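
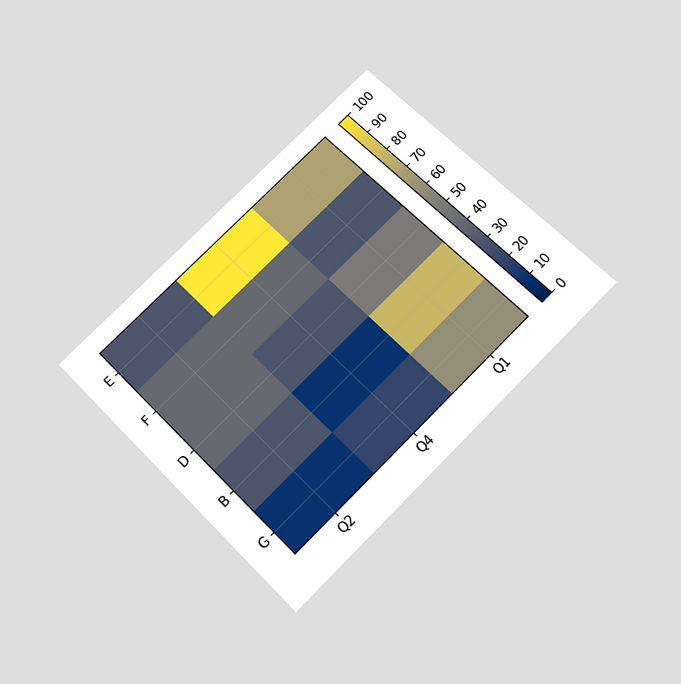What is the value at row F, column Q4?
The chart is tilted about 45° counter-clockwise and viewed slightly from below. Matching cell (F, Q4) against the colorbar gives 40.

40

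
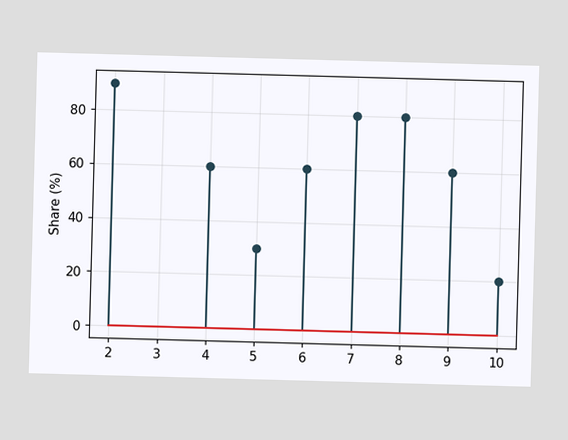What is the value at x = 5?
30%

The stem at x=5 reaches 30%.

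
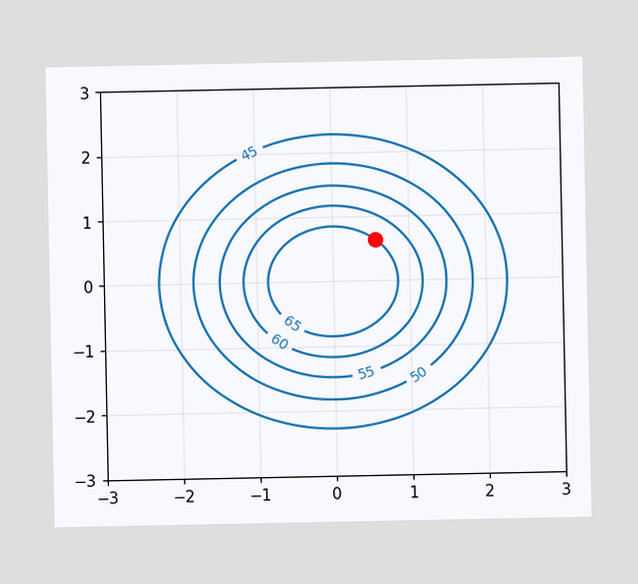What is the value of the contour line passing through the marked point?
65

The marked point sits on the contour labelled 65.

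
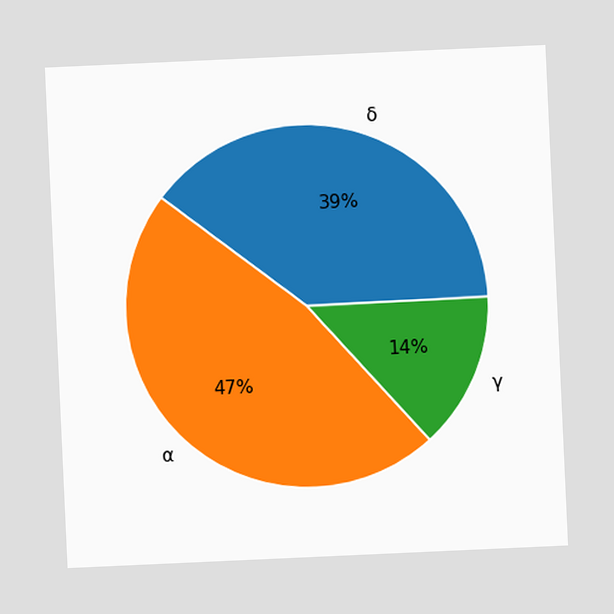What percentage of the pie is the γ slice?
The chart is tilted about 3° counter-clockwise. The γ slice takes up 14% of the pie.

14%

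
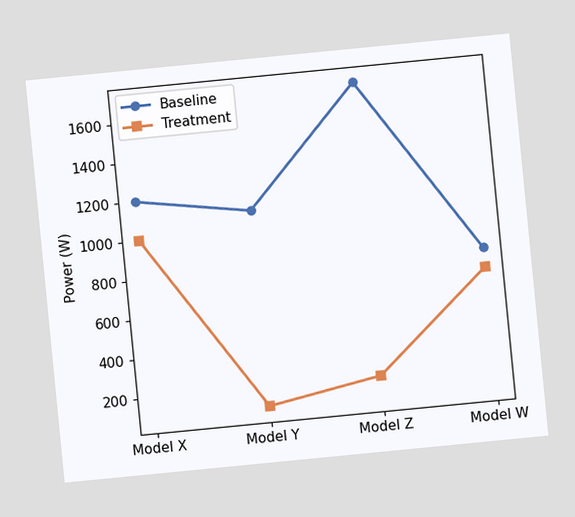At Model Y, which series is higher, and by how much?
The chart is tilted about 6° counter-clockwise. At Model Y, Baseline sits above the other line by 1000W.

Baseline, by 1000W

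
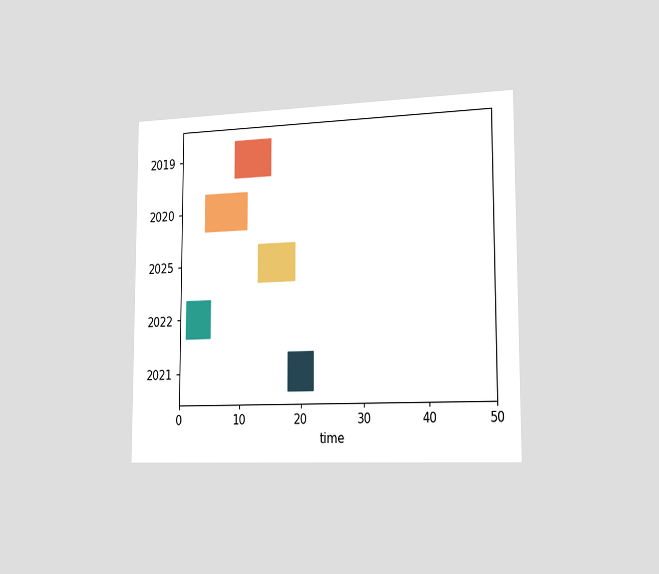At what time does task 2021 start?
The chart is viewed slightly from the right. The 2021 bar begins at t=18.

18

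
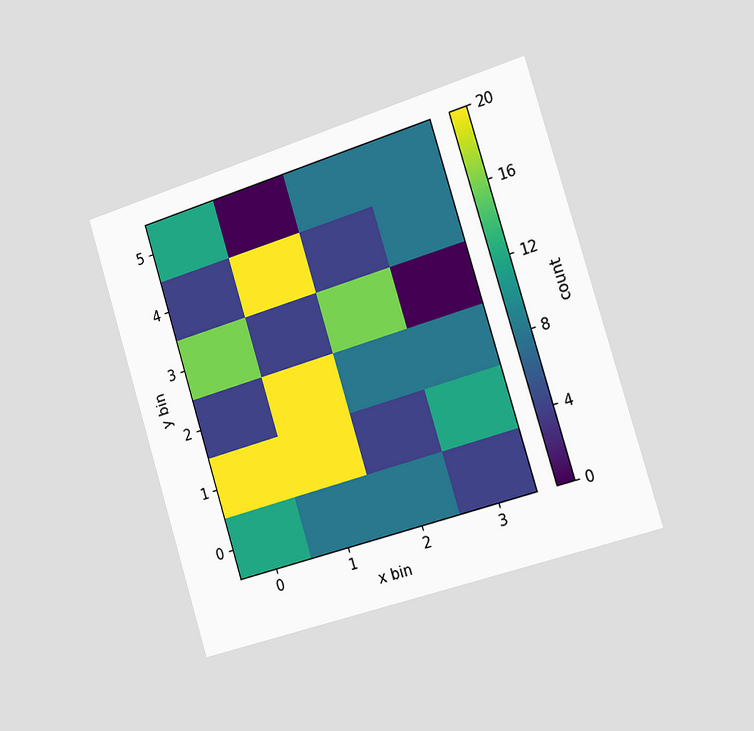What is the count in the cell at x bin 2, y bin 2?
8

The chart is tilted about 17° counter-clockwise and viewed slightly from the right. Matching the cell (2, 2) against the colorbar gives 8.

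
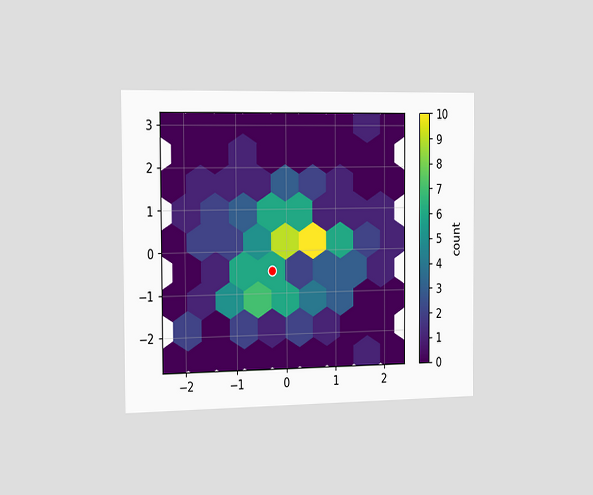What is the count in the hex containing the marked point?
6

The chart is viewed slightly from the left. The marked hex reads 6 on the colorbar.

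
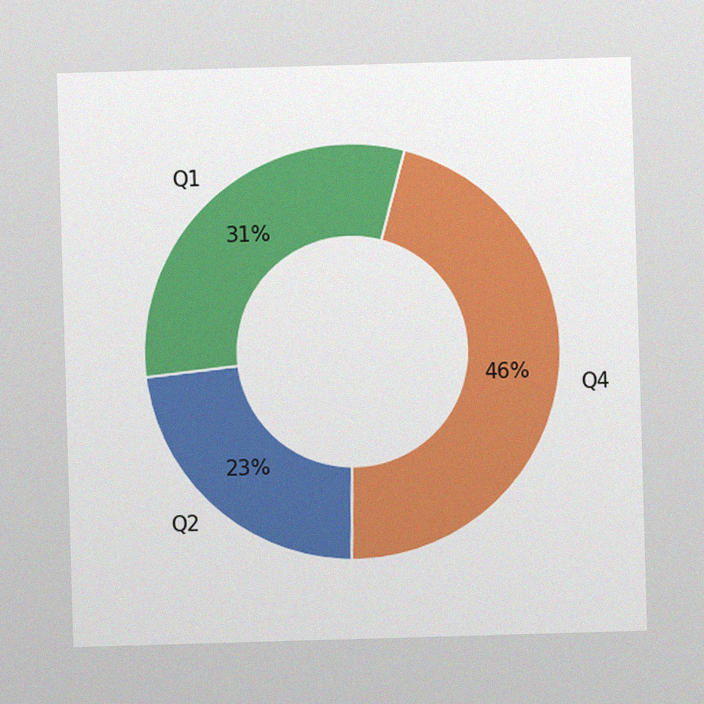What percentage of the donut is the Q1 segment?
31%

The image has some photo noise and uneven lighting. The Q1 segment takes up 31% of the ring.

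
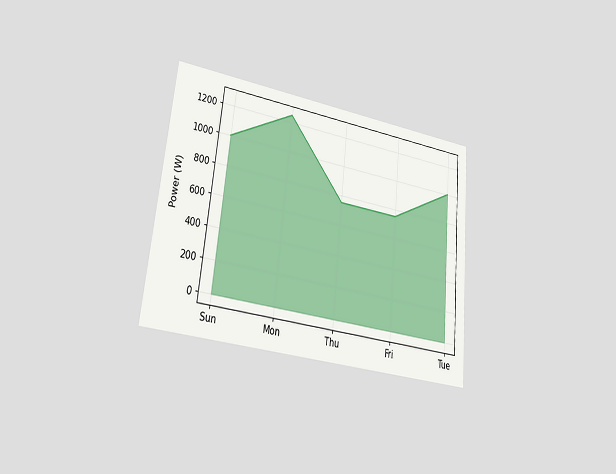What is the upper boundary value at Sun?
The chart is tilted about 6° clockwise and viewed at a slight angle. At Sun the upper boundary is at 1000W.

1000W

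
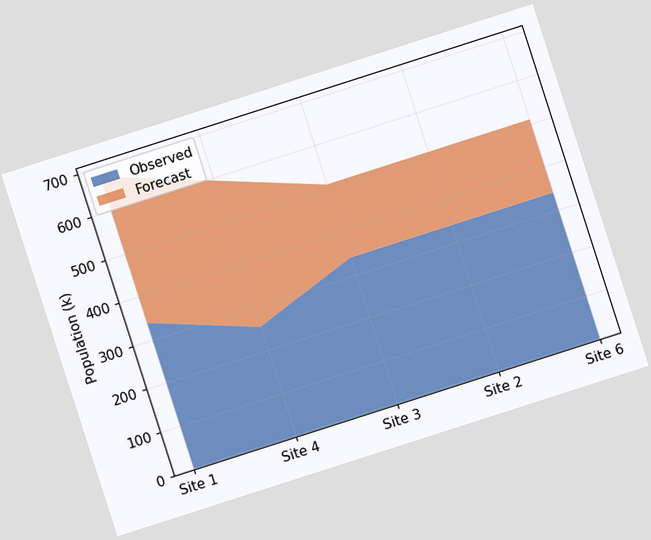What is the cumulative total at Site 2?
The chart is tilted about 18° counter-clockwise. The stacked total at Site 2 reaches 510k.

510k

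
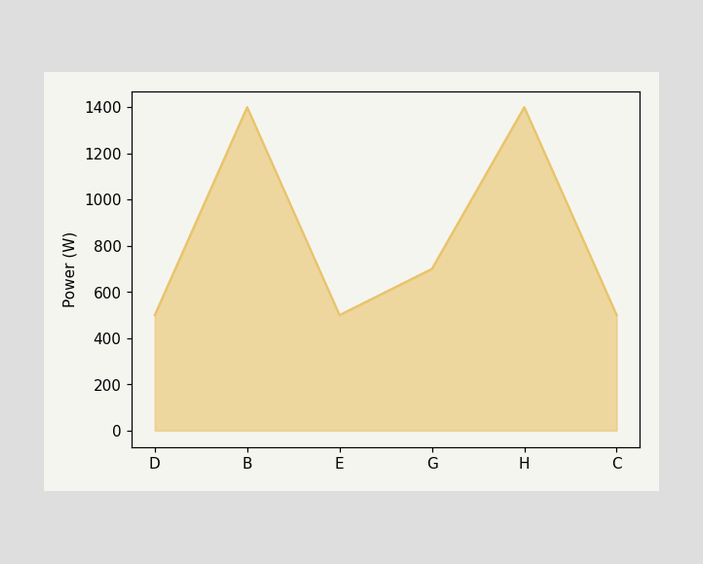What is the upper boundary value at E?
500W

At E the upper boundary is at 500W.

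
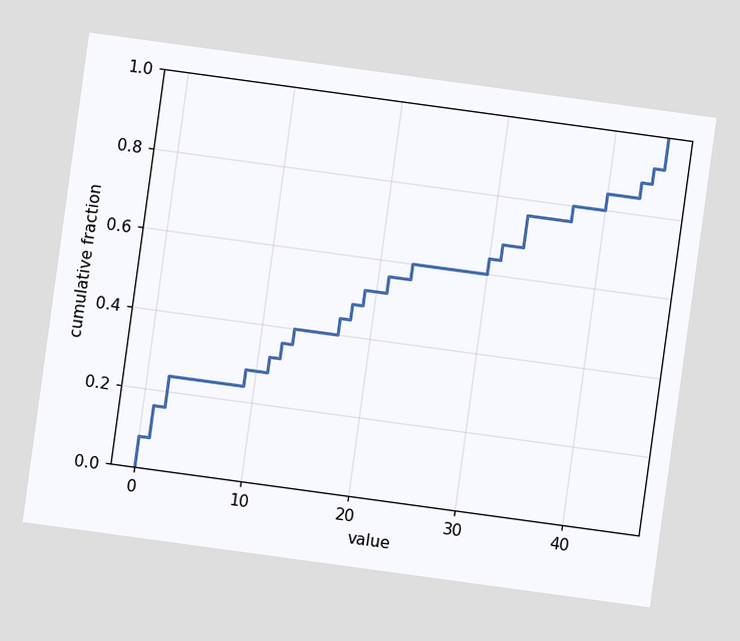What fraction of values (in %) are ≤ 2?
The chart is tilted about 8° clockwise. At x=2 the ECDF step is at 24%.

24%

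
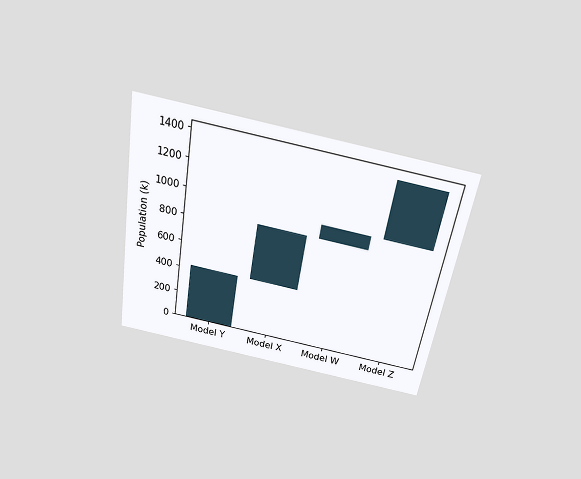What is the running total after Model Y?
The chart is tilted about 9° clockwise and viewed slightly from above. After Model Y the running total reaches 424k.

424k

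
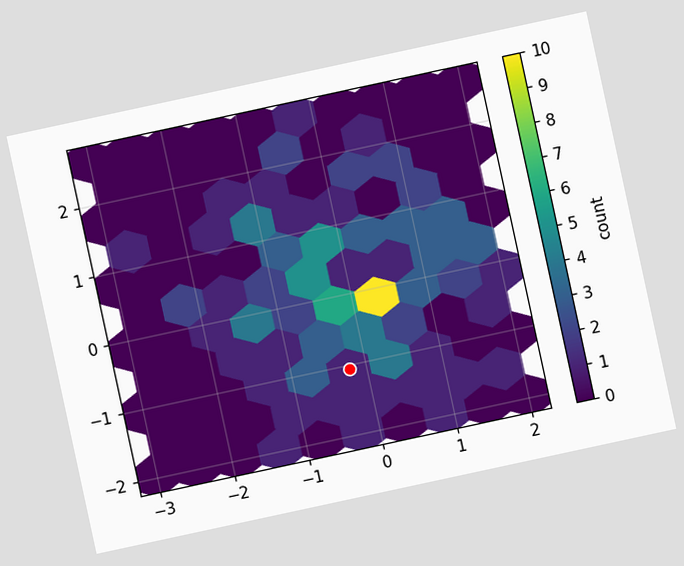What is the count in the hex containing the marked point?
1

The chart is tilted about 12° counter-clockwise. The marked hex reads 1 on the colorbar.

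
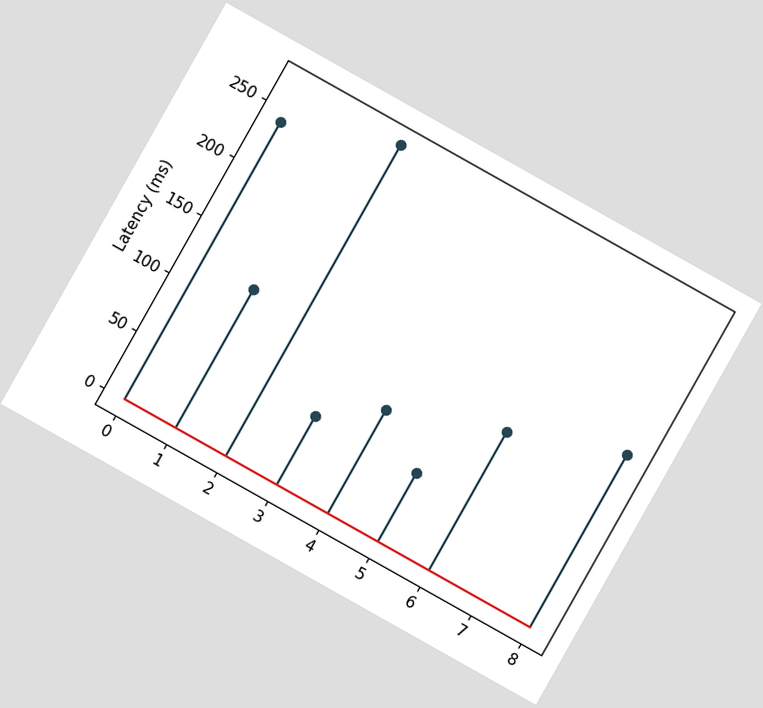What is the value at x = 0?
240ms

The chart is tilted about 29° clockwise. The stem at x=0 reaches 240ms.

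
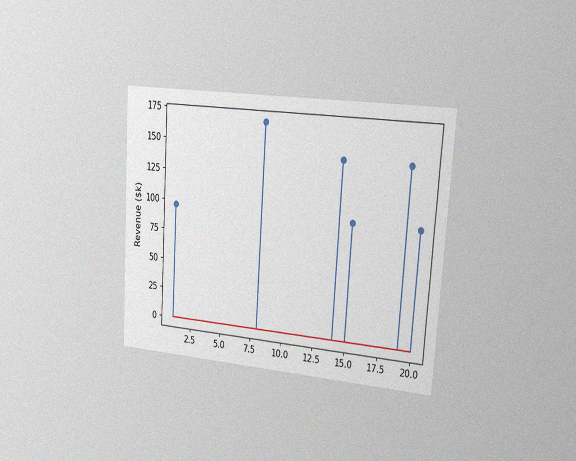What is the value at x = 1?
The chart is tilted about 4° clockwise and viewed slightly from the right, with some photo noise. The stem at x=1 reaches $96k.

$96k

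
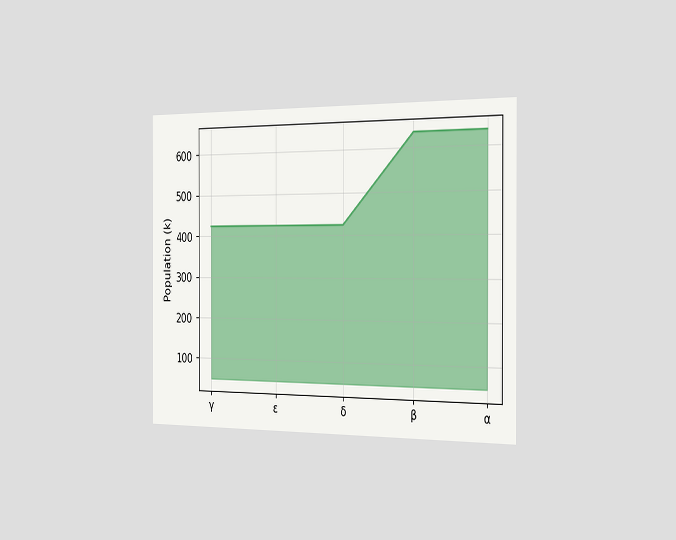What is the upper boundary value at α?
The chart is viewed slightly from the right. At α the upper boundary is at 636k.

636k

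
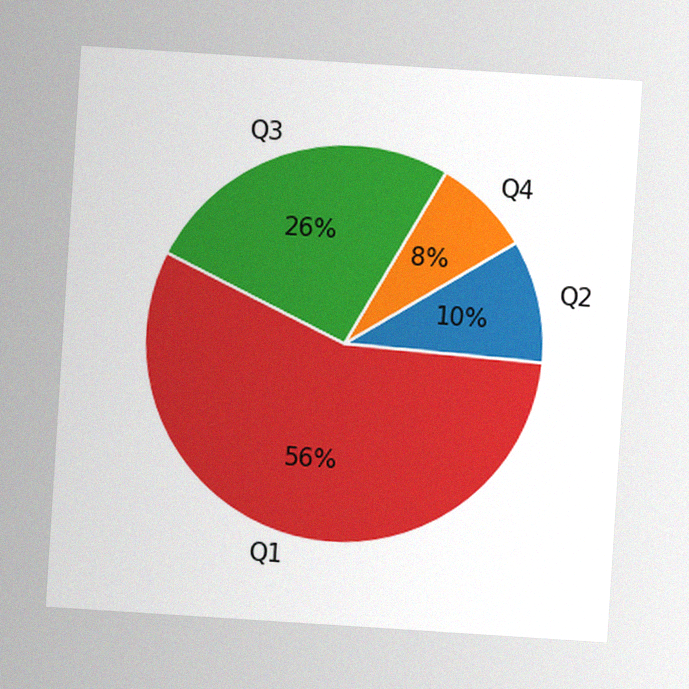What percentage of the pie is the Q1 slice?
The chart is tilted about 4° clockwise, with some photo noise. The Q1 slice takes up 56% of the pie.

56%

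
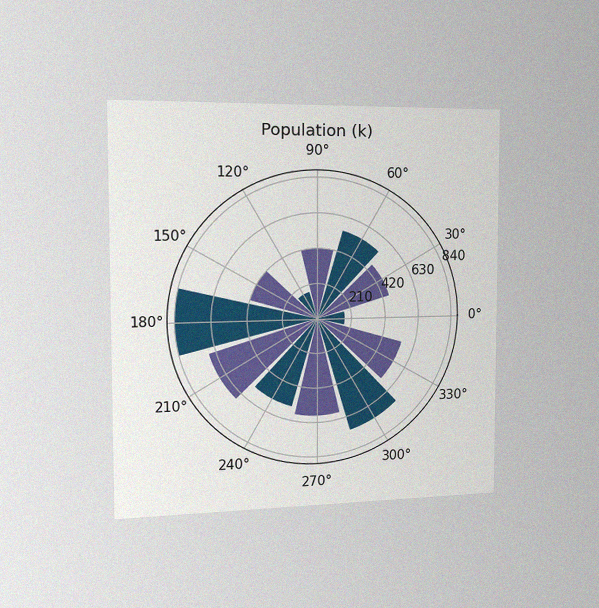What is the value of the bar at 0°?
The chart is viewed slightly from the left, with some photo noise. The bar at 0° reaches 168k on the radial axis.

168k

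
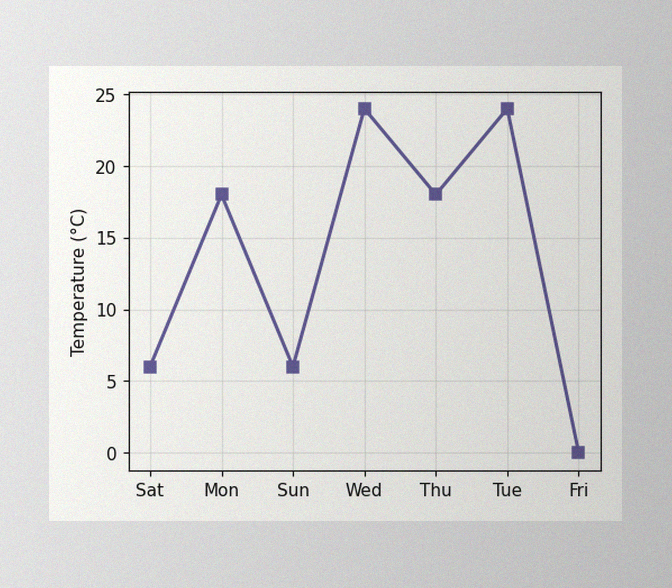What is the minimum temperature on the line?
0°C

The image has some photo noise and uneven lighting. The lowest point is at Fri, and reading across to the y-axis gives 0°C.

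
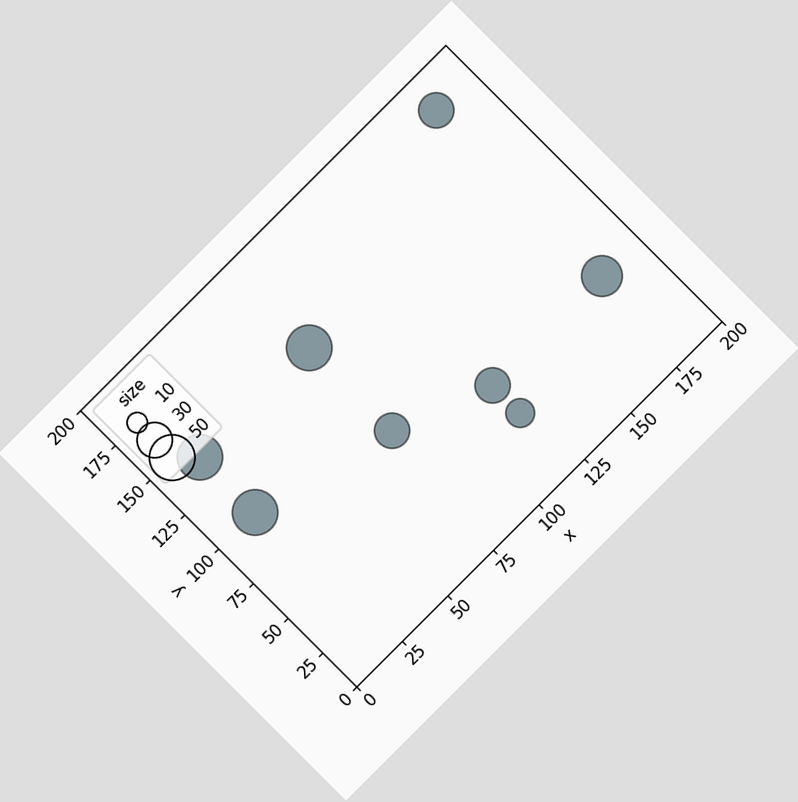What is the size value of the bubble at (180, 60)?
The chart is tilted about 45° counter-clockwise. Matching the bubble at (180, 60) against the size legend gives 40.

40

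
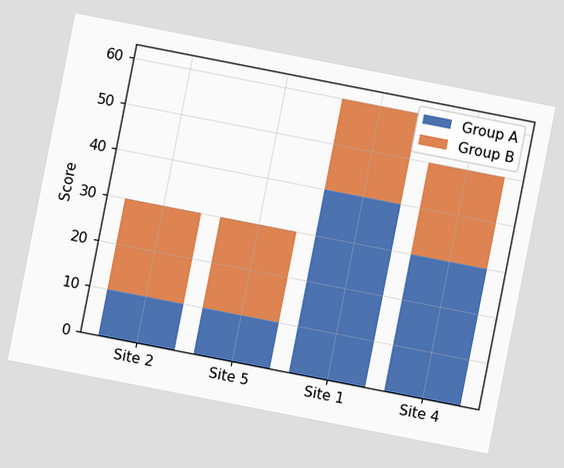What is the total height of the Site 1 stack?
60

The chart is tilted about 11° clockwise. The Site 1 stack's top reaches 60 on the y-axis.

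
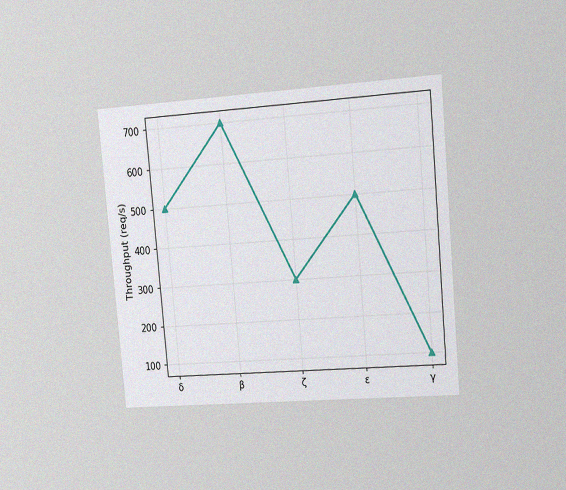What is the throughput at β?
700req/s

The chart is tilted about 5° counter-clockwise and viewed slightly from the right, with some photo noise. At β, the line is at 700req/s.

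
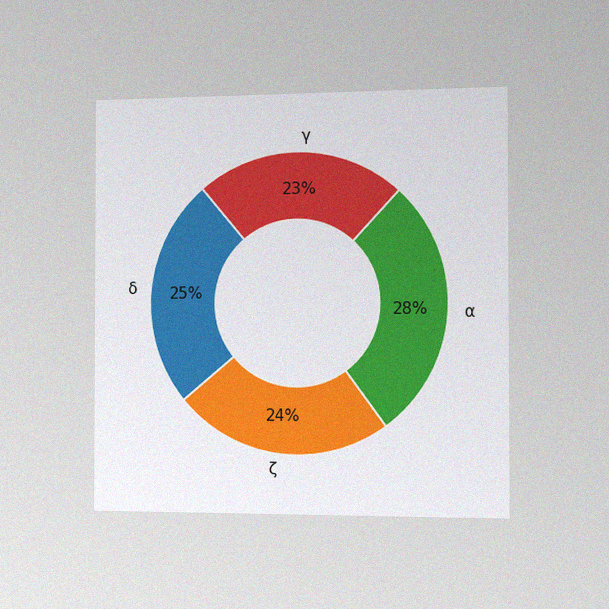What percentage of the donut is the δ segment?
25%

The chart is viewed slightly from the right, with some photo noise. The δ segment takes up 25% of the ring.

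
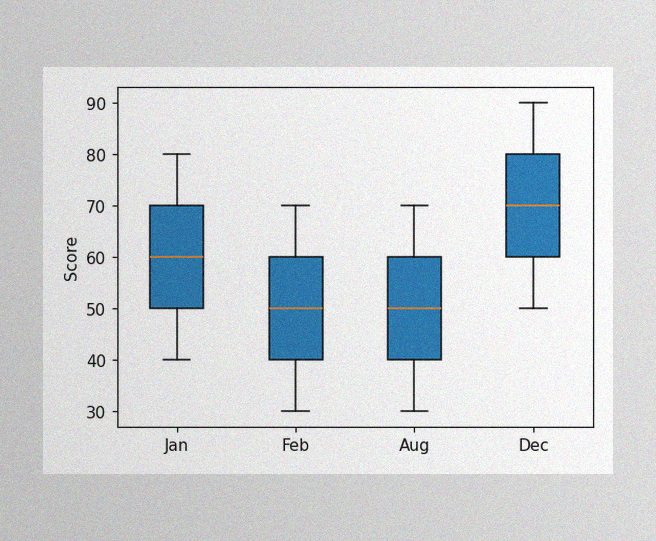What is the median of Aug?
The image has some photo noise and uneven lighting. The median line in the Aug box sits at 50.

50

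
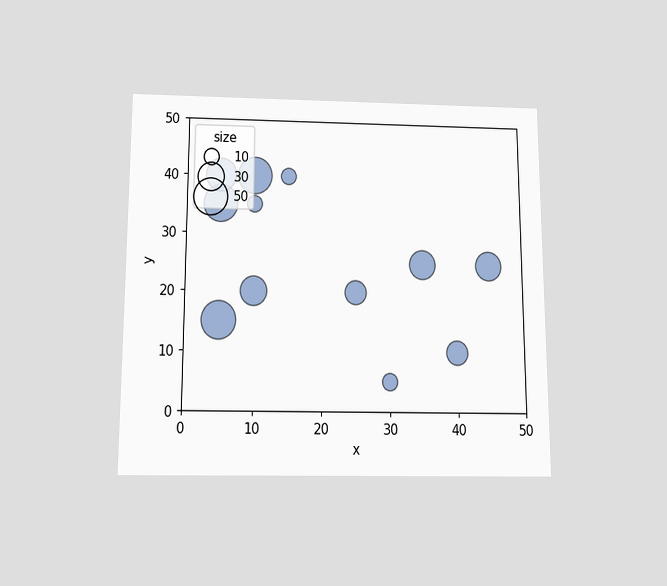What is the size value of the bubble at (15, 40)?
The chart is viewed slightly from below. Matching the bubble at (15, 40) against the size legend gives 10.

10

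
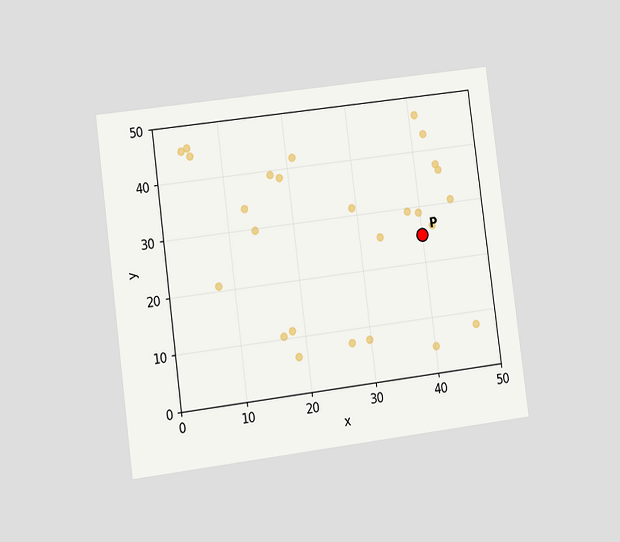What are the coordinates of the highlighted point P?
(40, 25)

The chart is tilted about 7° counter-clockwise and viewed at a slight angle. Following the gridlines from P to each axis, P sits at (40, 25).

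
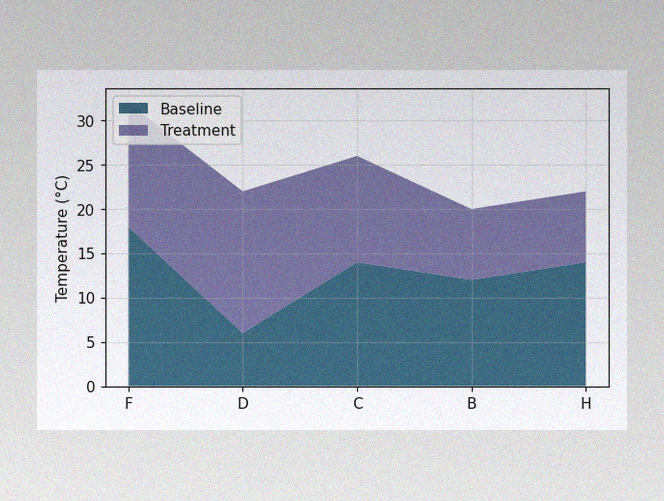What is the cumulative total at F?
The image has some photo noise and uneven lighting. The stacked total at F reaches 32°C.

32°C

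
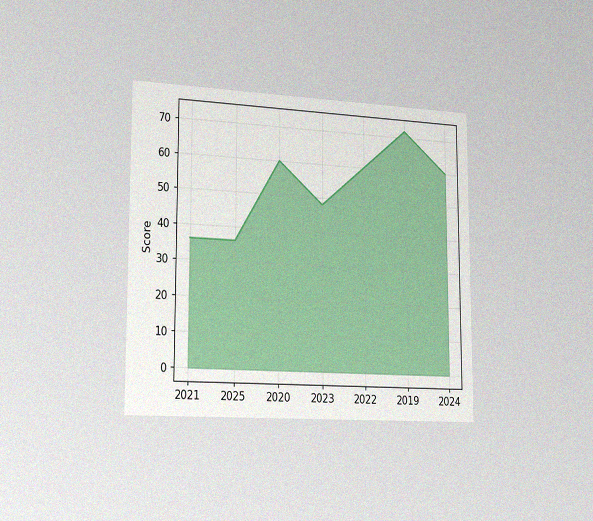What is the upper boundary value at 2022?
60

The chart is viewed slightly from the left, with some photo noise. At 2022 the upper boundary is at 60.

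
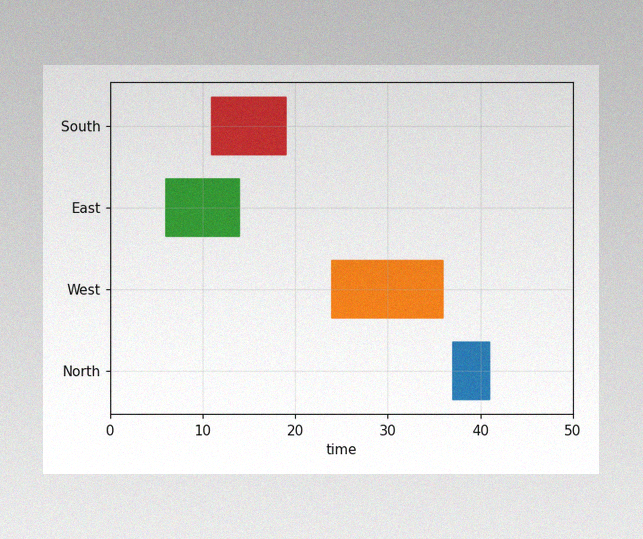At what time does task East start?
The image has some photo noise and uneven lighting. The East bar begins at t=6.

6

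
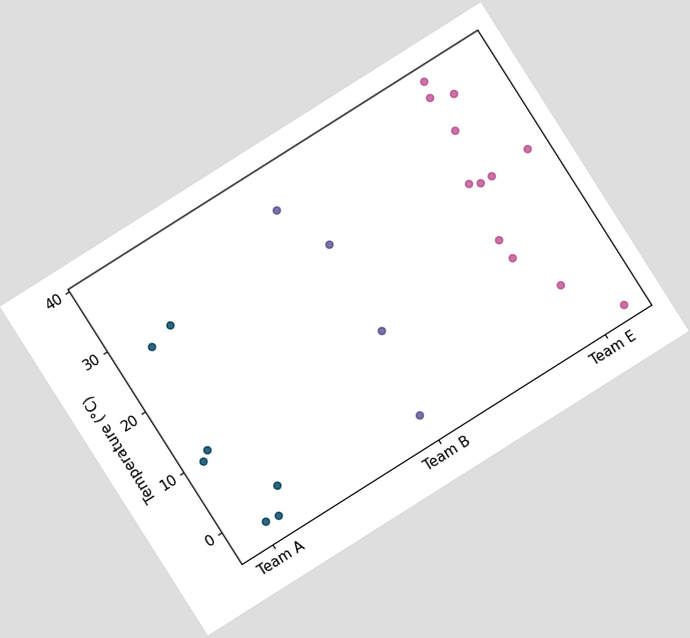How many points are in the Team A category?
The chart is tilted about 32° counter-clockwise. Counting the markers in the Team A column gives 7.

7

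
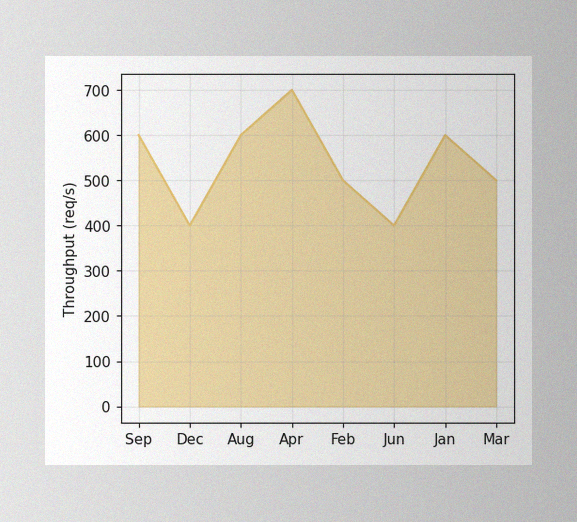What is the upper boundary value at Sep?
The image has some photo noise and uneven lighting. At Sep the upper boundary is at 600req/s.

600req/s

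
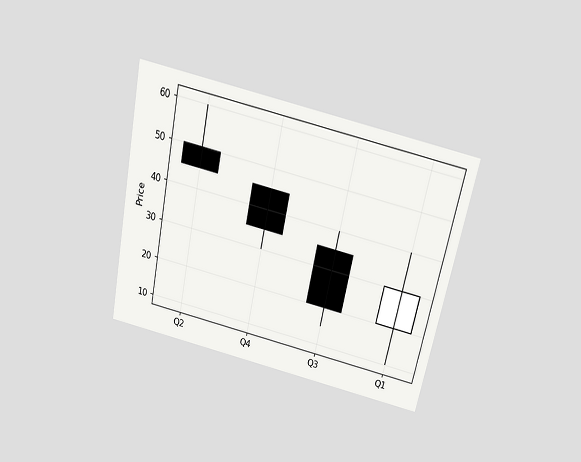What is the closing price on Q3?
The chart is tilted about 12° clockwise and viewed slightly from above. The Q3 candle closes at 20.

20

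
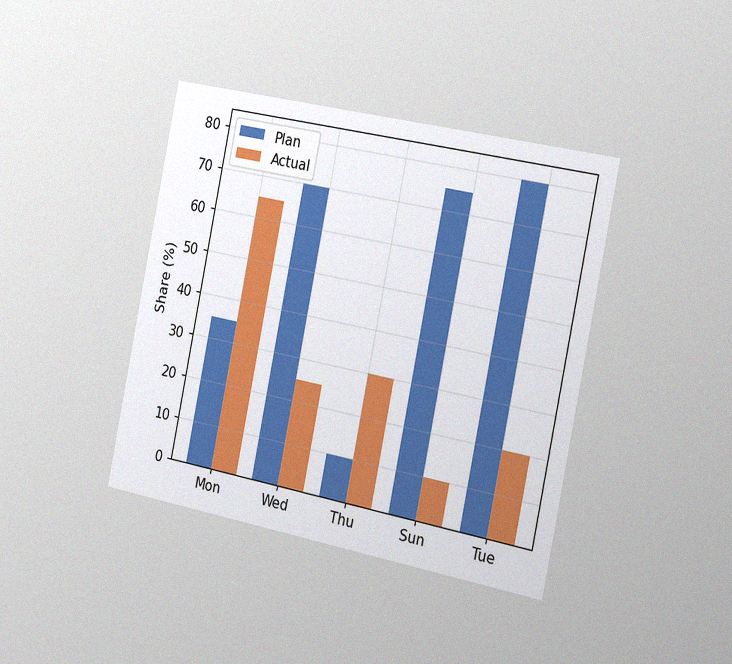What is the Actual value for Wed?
The chart is tilted about 11° clockwise and viewed slightly from the right, with some photo noise. The Actual bar at Wed reaches 25% on the y-axis.

25%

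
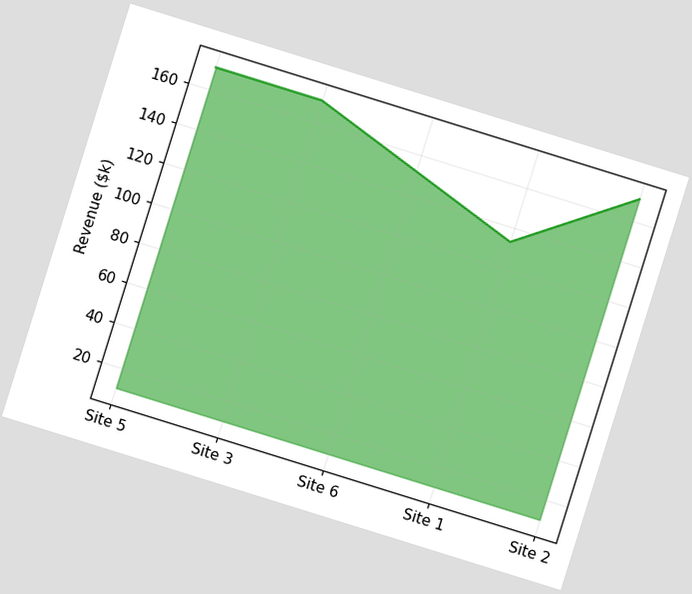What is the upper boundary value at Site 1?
The chart is tilted about 17° clockwise. At Site 1 the upper boundary is at $133k.

$133k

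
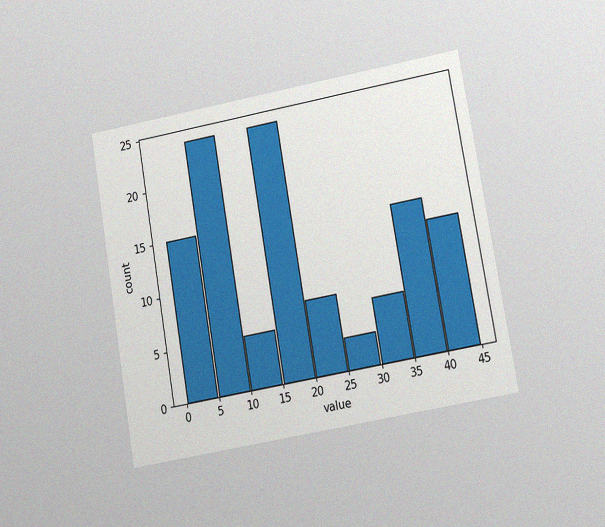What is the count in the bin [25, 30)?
3

The chart is tilted about 10° counter-clockwise and viewed at a slight angle, with some photo noise. The [25, 30) bin has height 3.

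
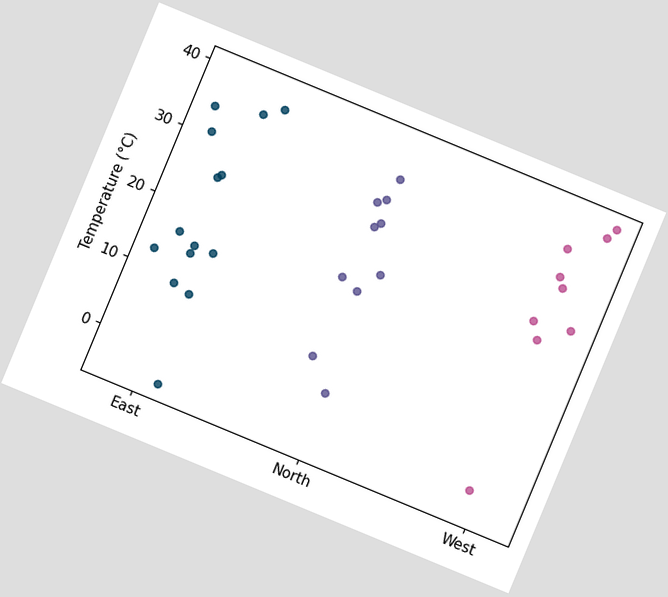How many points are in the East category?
The chart is tilted about 23° clockwise. Counting the markers in the East column gives 14.

14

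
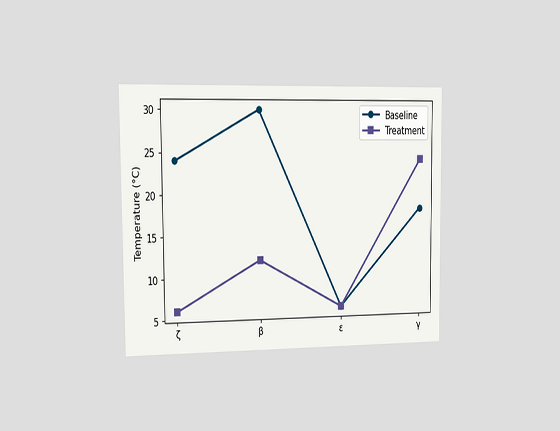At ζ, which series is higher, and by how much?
The chart is viewed at a slight angle. At ζ, Baseline sits above the other line by 18°C.

Baseline, by 18°C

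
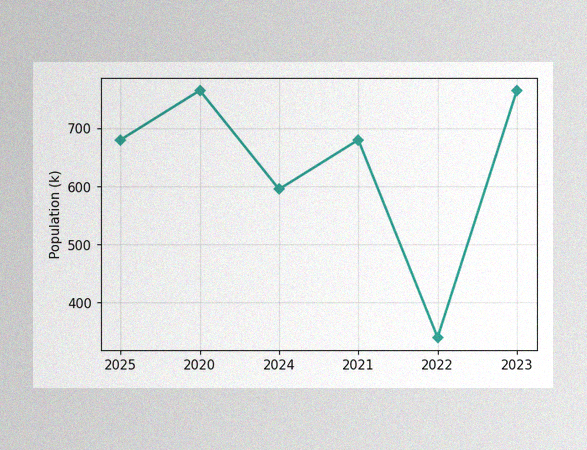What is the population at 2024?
595k

The image has some photo noise and uneven lighting. At 2024, the line is at 595k.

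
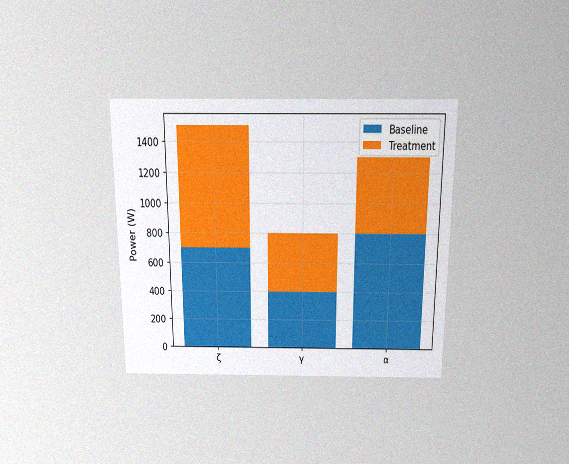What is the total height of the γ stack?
The chart is viewed slightly from above, with some photo noise. The γ stack's top reaches 800W on the y-axis.

800W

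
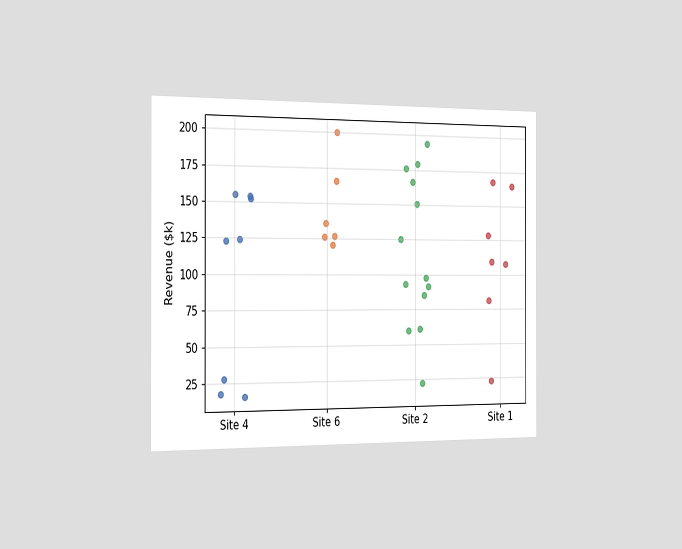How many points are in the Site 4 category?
The chart is viewed slightly from the left. Counting the markers in the Site 4 column gives 8.

8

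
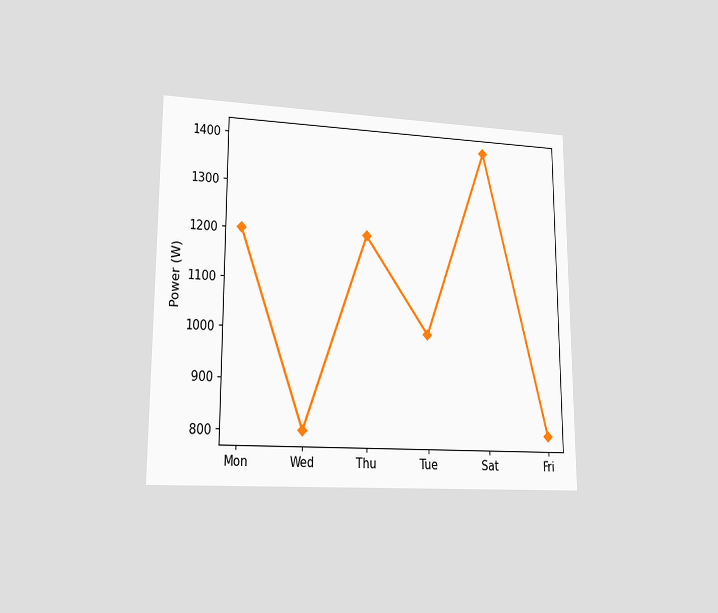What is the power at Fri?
The chart is viewed at a slight angle. At Fri, the line is at 800W.

800W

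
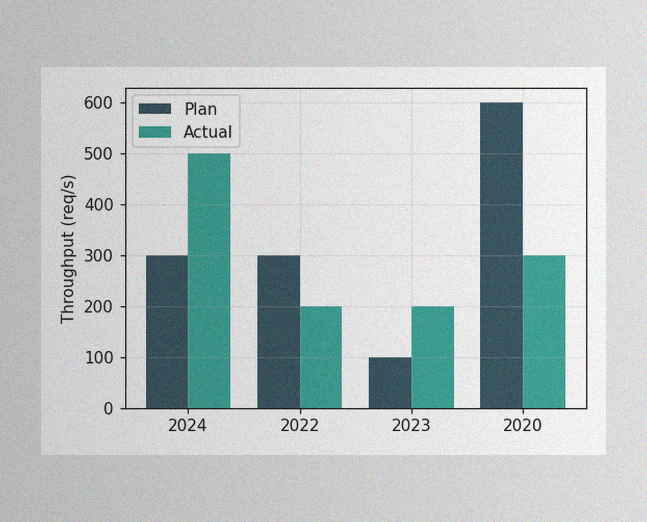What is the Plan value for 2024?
The image has some photo noise and uneven lighting. The Plan bar at 2024 reaches 300req/s on the y-axis.

300req/s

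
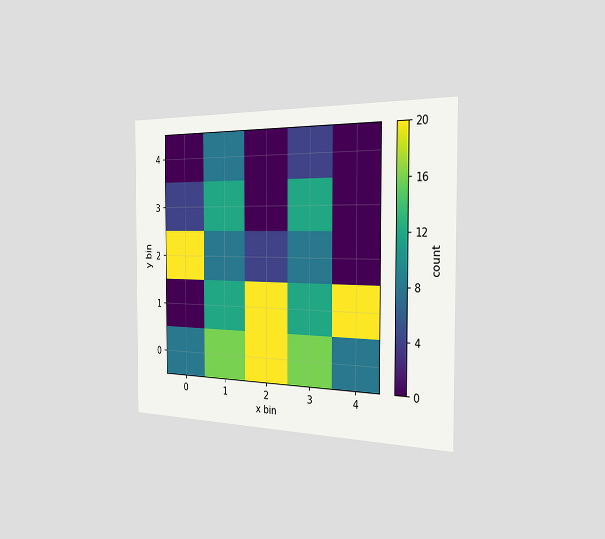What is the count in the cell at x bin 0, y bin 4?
The chart is viewed slightly from the right. Matching the cell (0, 4) against the colorbar gives 0.

0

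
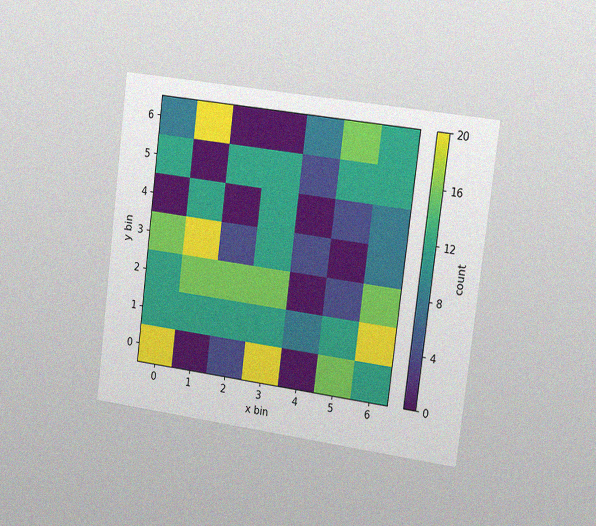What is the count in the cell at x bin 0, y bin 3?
The chart is tilted about 7° clockwise and viewed slightly from the right, with some photo noise. Matching the cell (0, 3) against the colorbar gives 16.

16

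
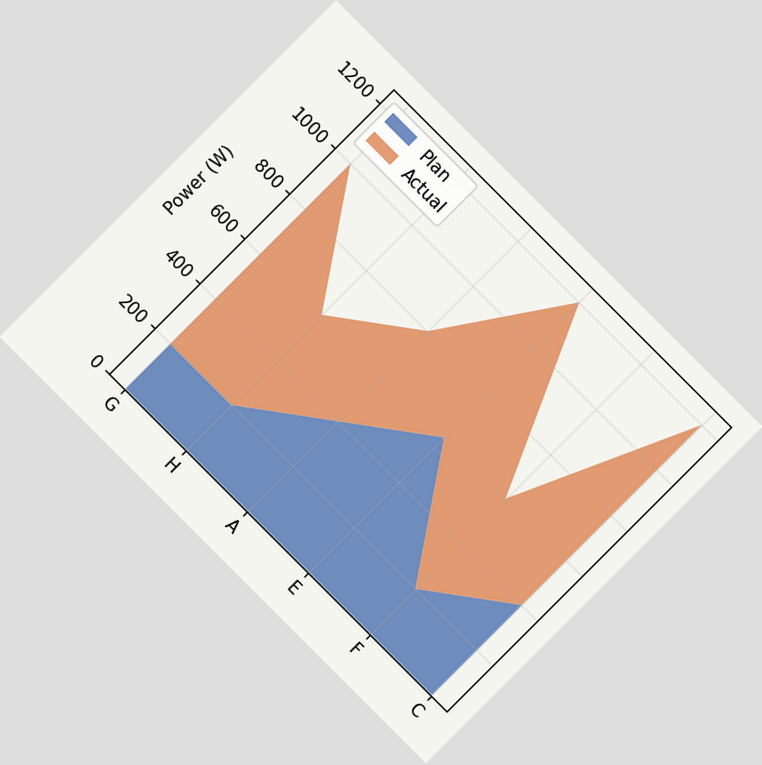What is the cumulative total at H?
The chart is tilted about 45° clockwise. The stacked total at H reaches 600W.

600W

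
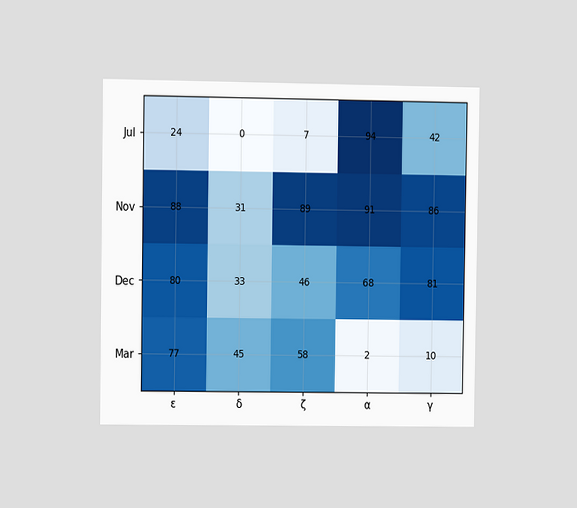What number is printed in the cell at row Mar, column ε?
The chart is viewed at a slight angle. The (Mar, ε) cell reads 77.

77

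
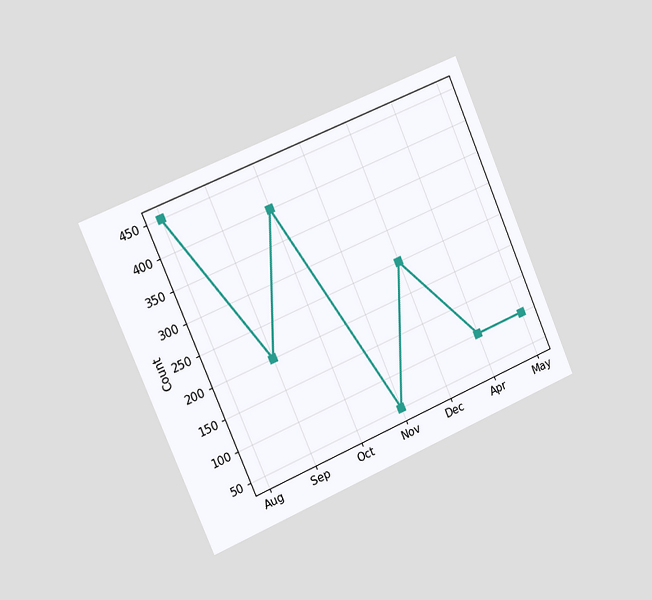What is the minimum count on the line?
The chart is tilted about 23° counter-clockwise and viewed slightly from the left. The lowest point is at Nov, and reading across to the y-axis gives 50.

50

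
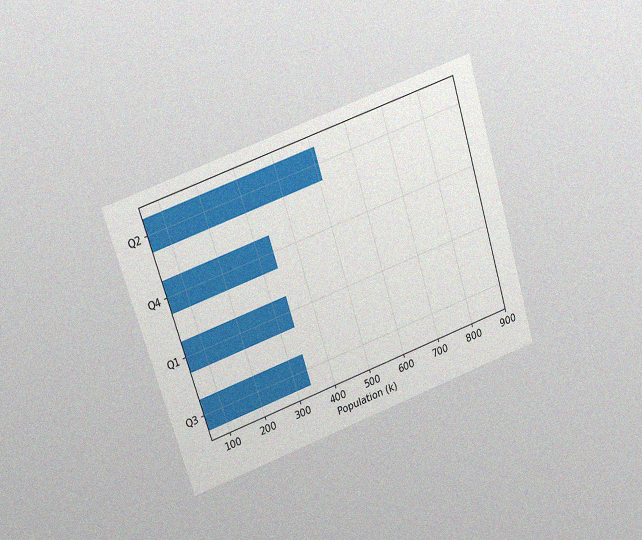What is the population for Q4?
340k

The chart is tilted about 17° counter-clockwise and viewed slightly from above, with some photo noise. Reading along the chart's x-axis, the Q4 bar reaches 340k.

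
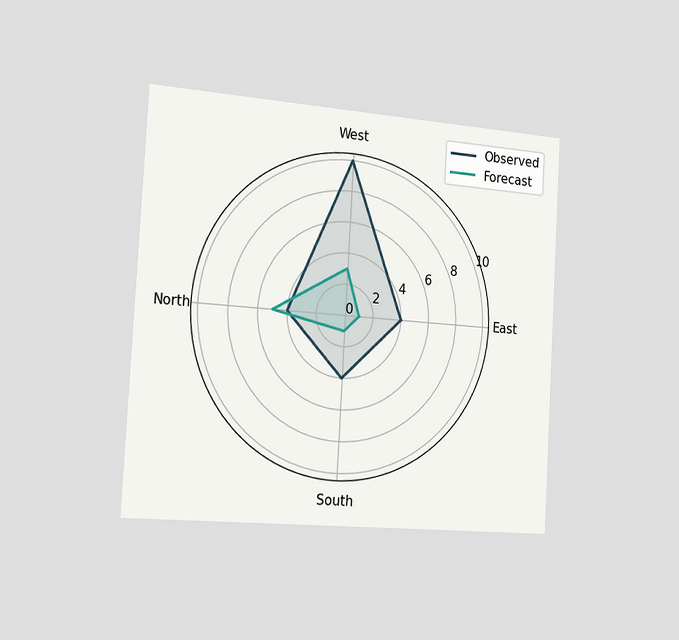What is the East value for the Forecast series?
The chart is tilted about 3° clockwise and viewed slightly from the left. On the East axis, Forecast reaches 1.

1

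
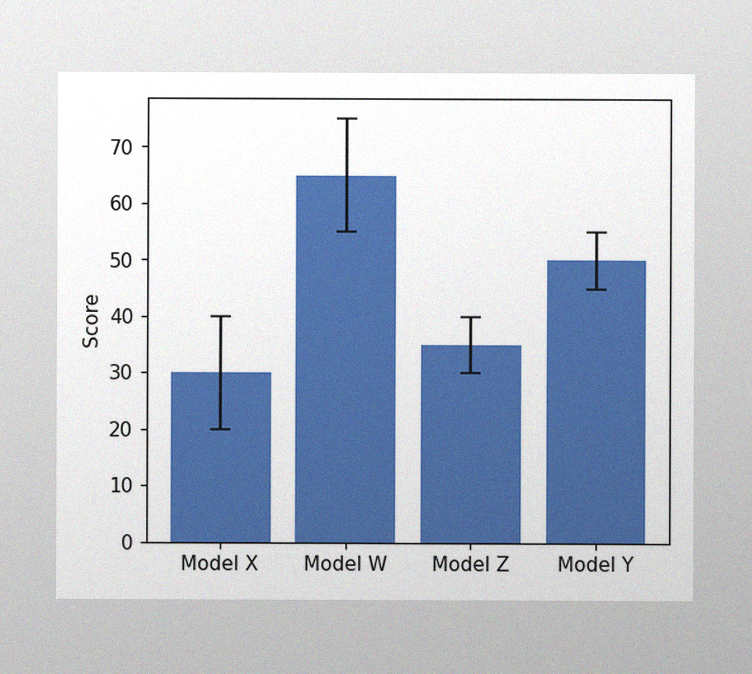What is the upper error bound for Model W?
75

The image has some photo noise and uneven lighting. The Model W bar's upper whisker reaches 75.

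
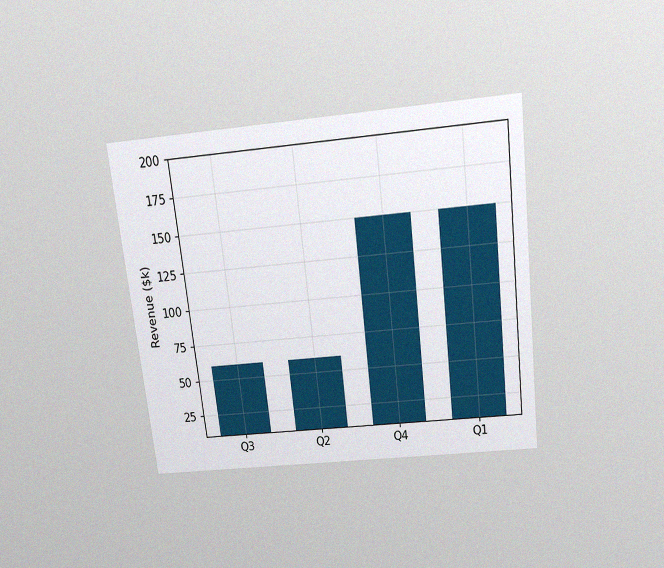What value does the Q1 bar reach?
The chart is tilted about 7° counter-clockwise and viewed slightly from above, with some photo noise. Reading along the chart's y-axis, the Q1 bar reaches $150k.

$150k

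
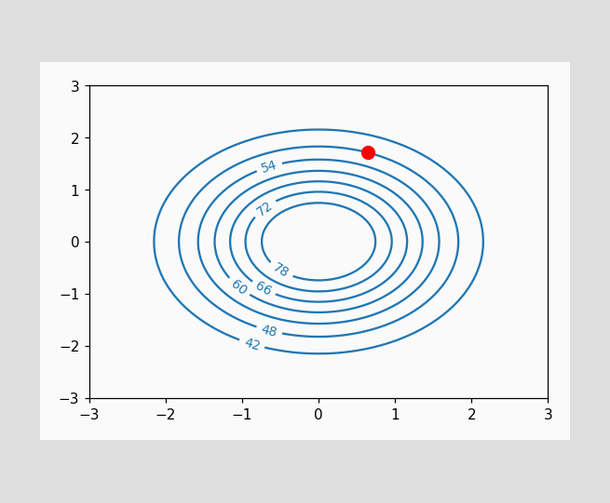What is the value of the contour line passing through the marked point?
The marked point sits on the contour labelled 48.

48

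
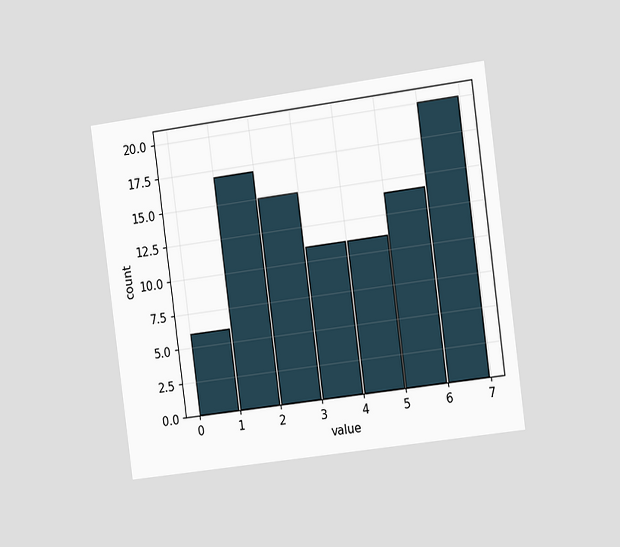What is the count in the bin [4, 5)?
The chart is tilted about 7° counter-clockwise and viewed slightly from the right. The [4, 5) bin has height 11.

11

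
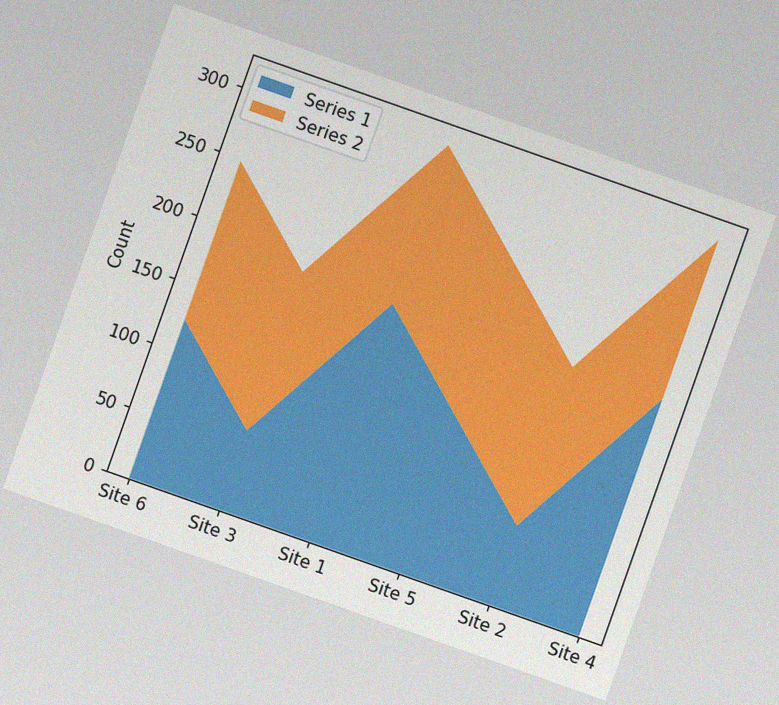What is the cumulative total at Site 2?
186

The chart is tilted about 19° clockwise, with some photo noise. The stacked total at Site 2 reaches 186.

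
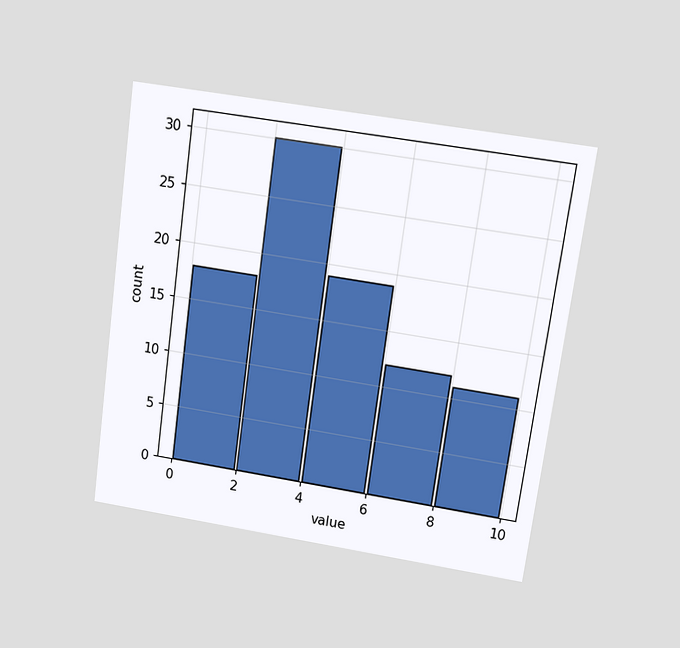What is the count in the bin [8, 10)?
The chart is tilted about 8° clockwise and viewed at a slight angle. The [8, 10) bin has height 11.

11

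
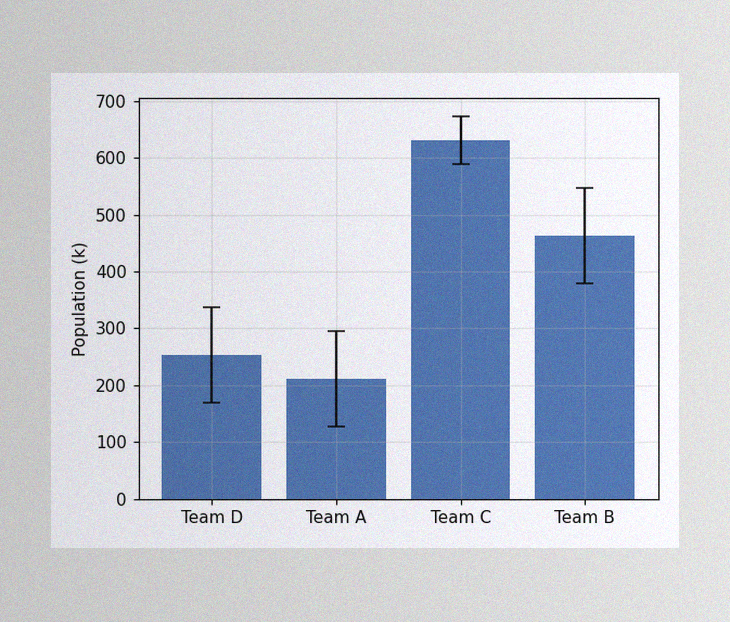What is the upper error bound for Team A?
294k

The image has some photo noise and uneven lighting. The Team A bar's upper whisker reaches 294k.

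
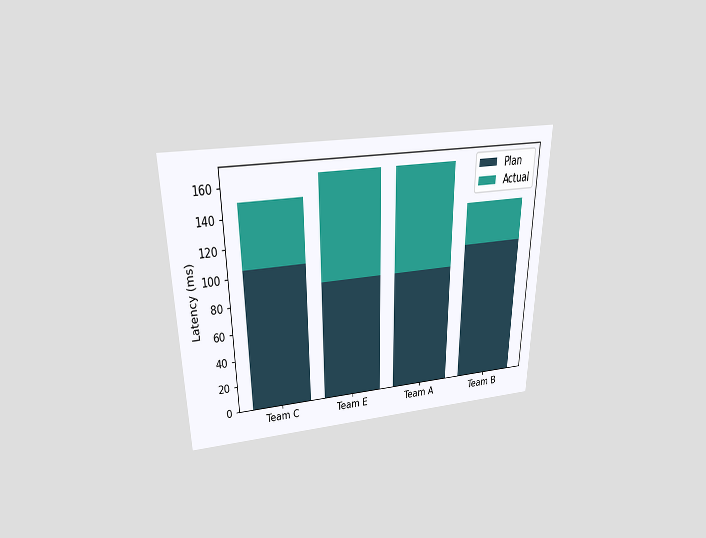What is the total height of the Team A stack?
The chart is viewed slightly from above. The Team A stack's top reaches 165ms on the y-axis.

165ms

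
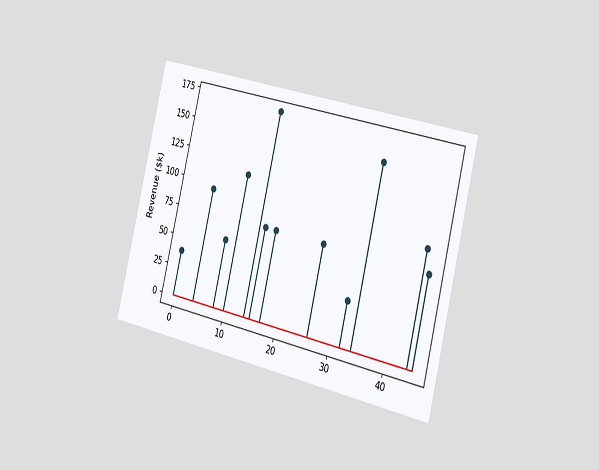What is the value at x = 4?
$95k

The chart is tilted about 14° clockwise and viewed slightly from the right. The stem at x=4 reaches $95k.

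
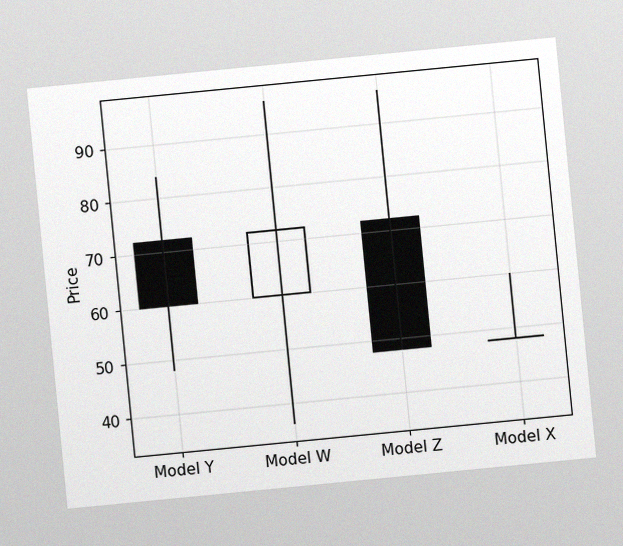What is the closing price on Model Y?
60

The chart is tilted about 6° counter-clockwise, with some photo noise. The Model Y candle closes at 60.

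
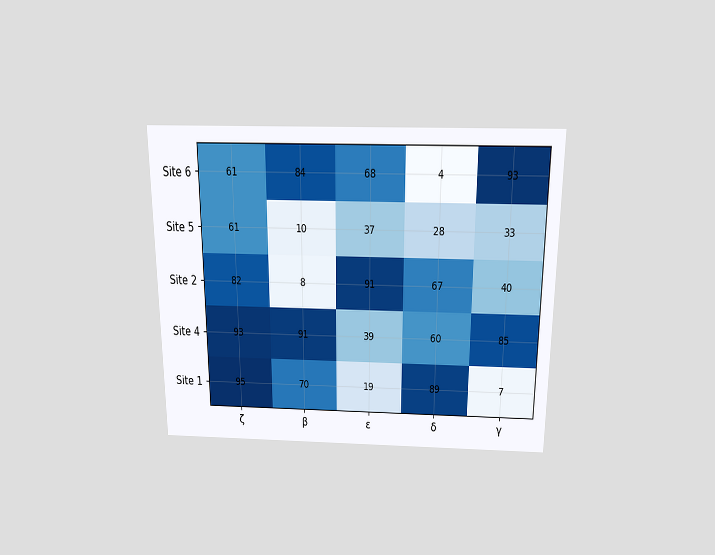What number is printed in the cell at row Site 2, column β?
The chart is viewed slightly from above. The (Site 2, β) cell reads 8.

8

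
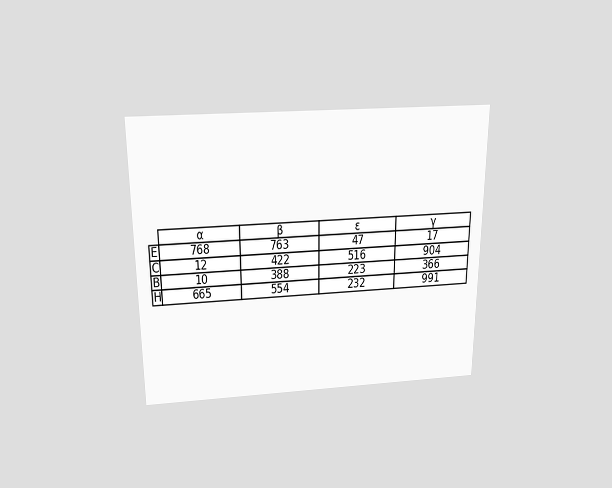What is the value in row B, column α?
The chart is viewed slightly from above. The (B, α) cell reads 10.

10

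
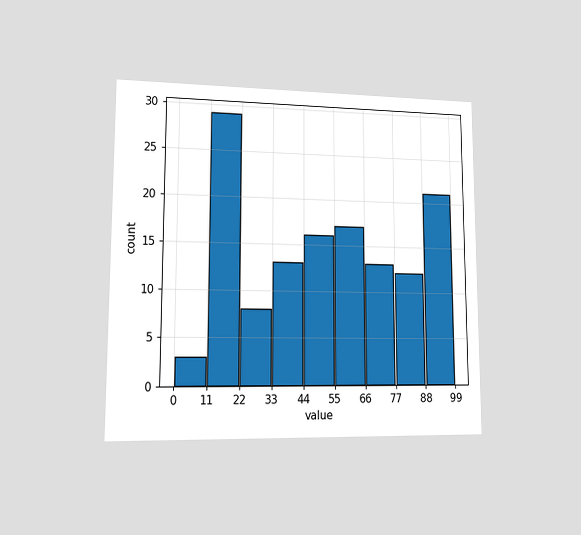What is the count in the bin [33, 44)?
The chart is viewed at a slight angle. The [33, 44) bin has height 13.

13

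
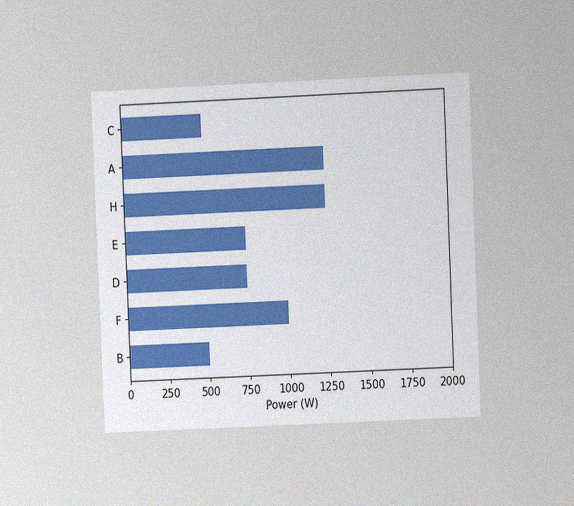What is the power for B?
The chart is tilted about 2° counter-clockwise and viewed at a slight angle, with some photo noise. Reading along the chart's x-axis, the B bar reaches 500W.

500W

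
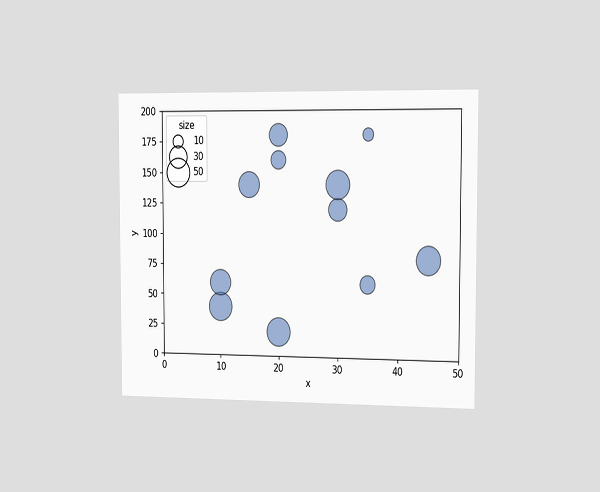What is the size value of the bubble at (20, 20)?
The chart is viewed slightly from the right. Matching the bubble at (20, 20) against the size legend gives 50.

50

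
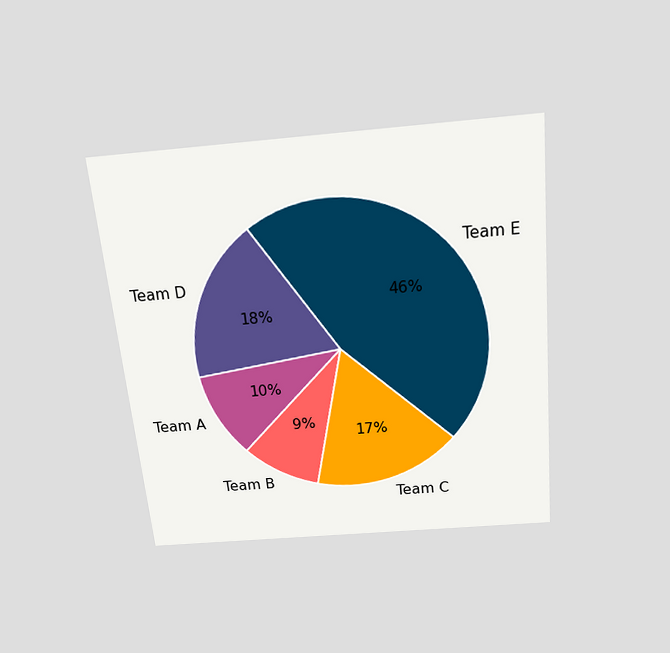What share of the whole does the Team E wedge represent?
46%

The chart is tilted about 5° counter-clockwise and viewed slightly from above. The Team E slice takes up 46% of the pie.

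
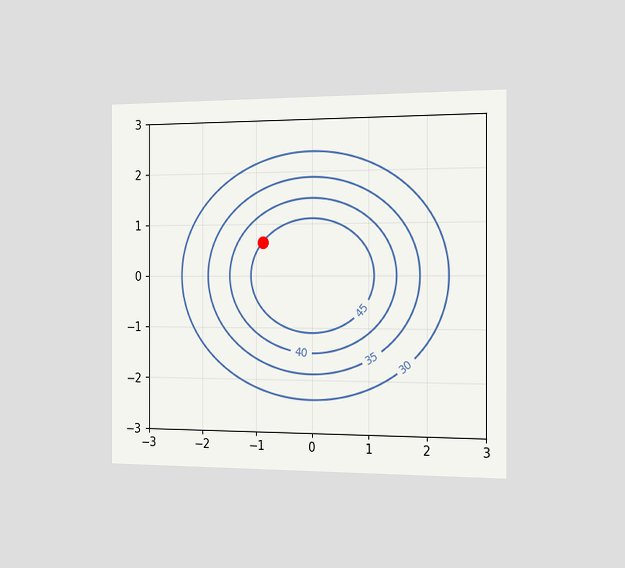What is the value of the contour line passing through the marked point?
The chart is viewed slightly from the right. The marked point sits on the contour labelled 45.

45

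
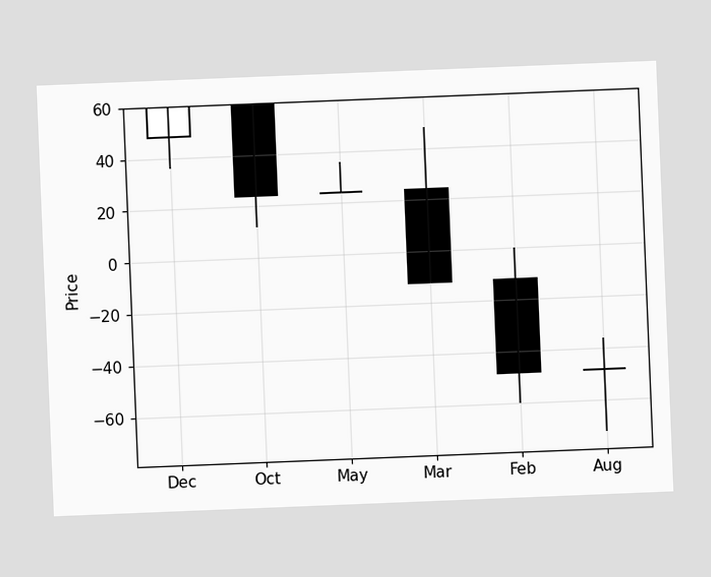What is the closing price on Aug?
-48

The chart is tilted about 2° counter-clockwise. The Aug candle closes at -48.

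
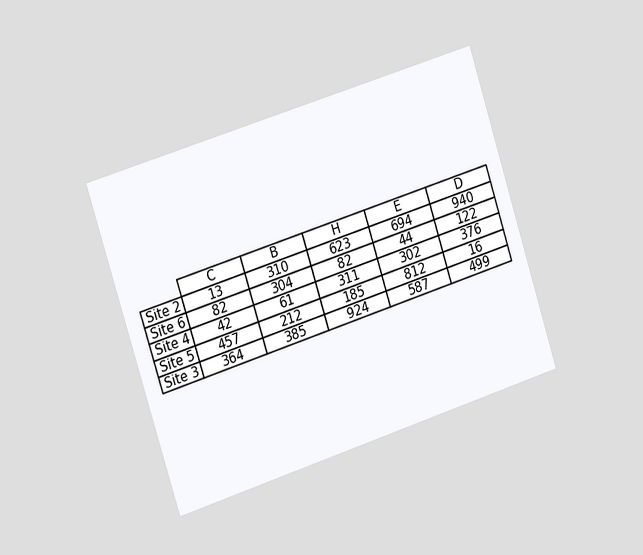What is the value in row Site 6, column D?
122

The chart is tilted about 18° counter-clockwise and viewed slightly from the left. The (Site 6, D) cell reads 122.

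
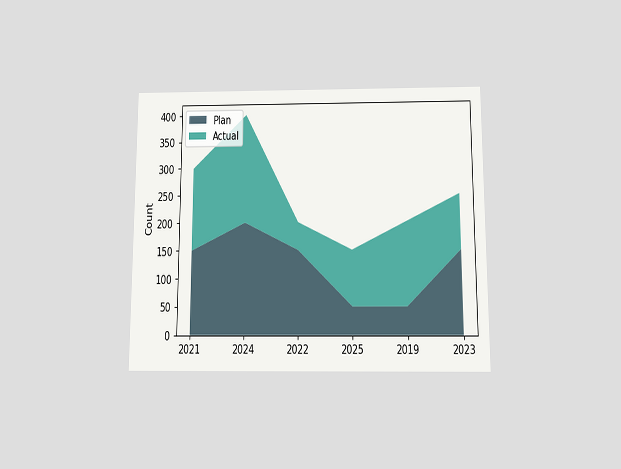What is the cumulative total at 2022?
200

The chart is viewed slightly from below. The stacked total at 2022 reaches 200.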